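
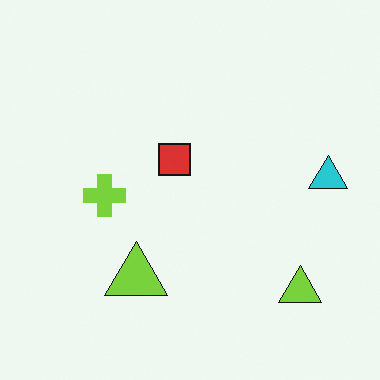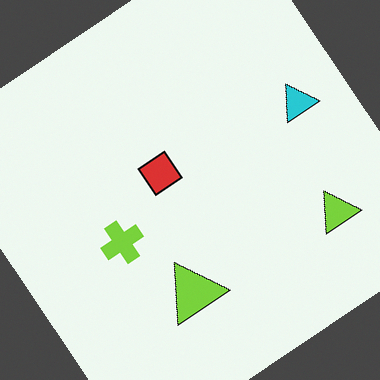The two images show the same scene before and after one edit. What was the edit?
This is the original image rotated counter-clockwise by a large amount — several tens of degrees.

Every shape is tilted by the same angle and the image corners show triangular fill wedges — a whole-image rotation by a non-right angle.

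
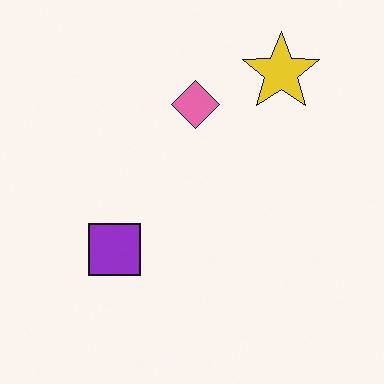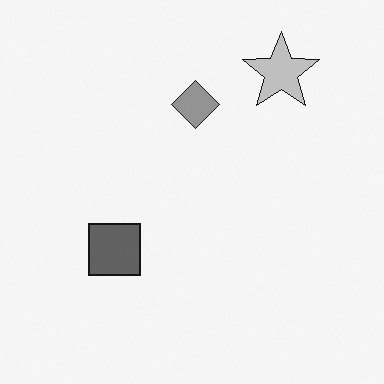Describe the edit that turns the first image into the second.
The image was converted to grayscale.

All color is removed — every shape is now a shade of grey.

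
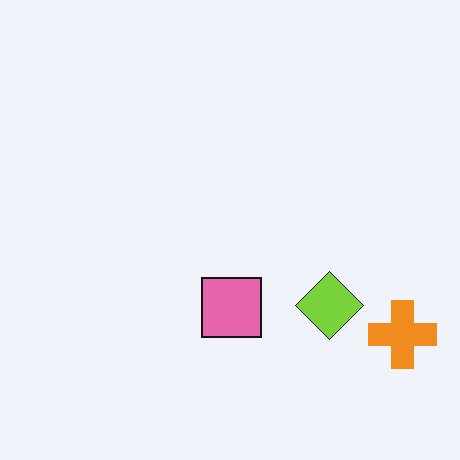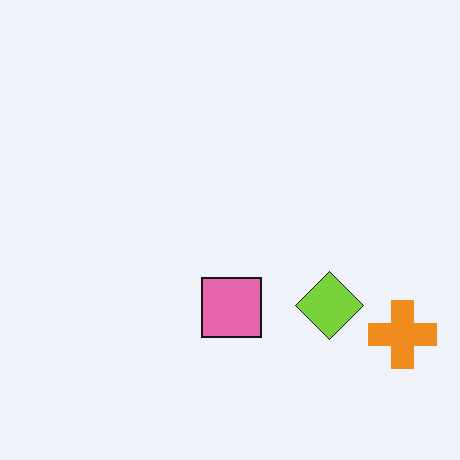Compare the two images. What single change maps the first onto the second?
The transformation is: given moderate JPEG compression.

Blocky 8×8 compression artifacts appear around shape edges and the flat background shows ringing — characteristic JPEG degradation.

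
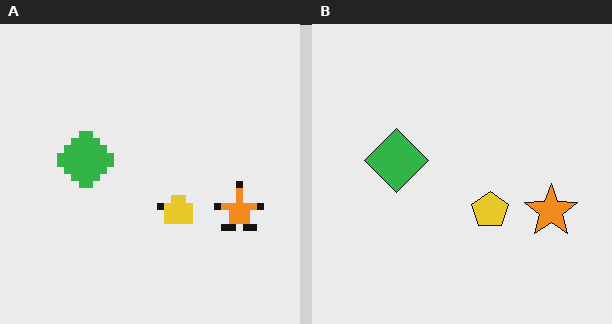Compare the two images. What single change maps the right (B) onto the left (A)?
This is the original image moderately pixelated.

Shapes are reduced to large square blocks; fine edges and outlines are lost — a downscale-then-upscale (mosaic) effect.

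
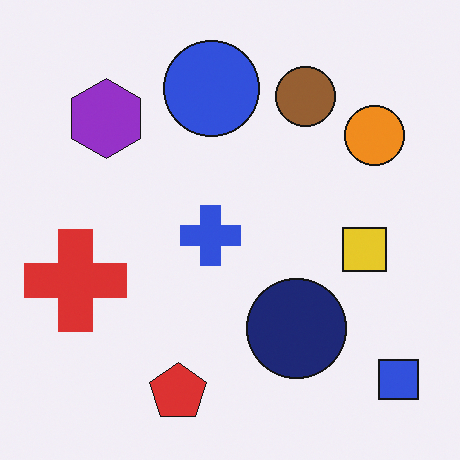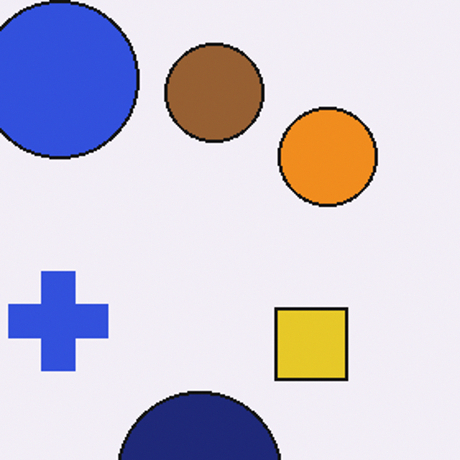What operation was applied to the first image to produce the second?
The image was cropped tightly and scaled back up.

The visible shapes are larger and the field of view is narrower; shapes near the original edges may be partly or wholly outside the frame — a crop-and-rescale.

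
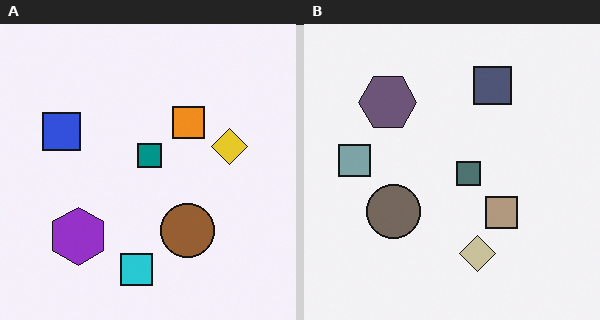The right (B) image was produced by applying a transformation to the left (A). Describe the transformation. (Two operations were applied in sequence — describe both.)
The right (B) image is the left (A) made much more muted (saturation change), then rotated 90° clockwise.

All colors are more muted and greyish — a global saturation change. The cyan square sits in the bottom of the left (A) image and the left of the right (B) — consistent with a whole-image 90° clockwise rotation.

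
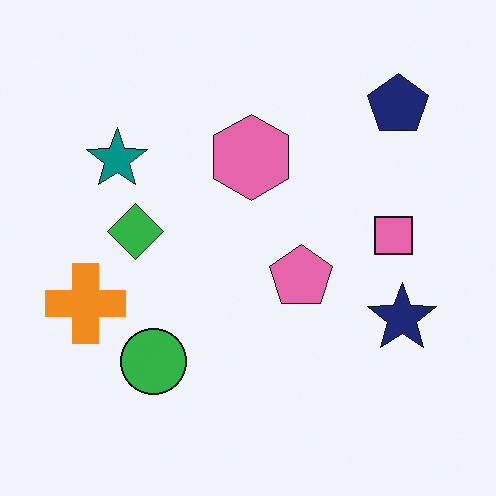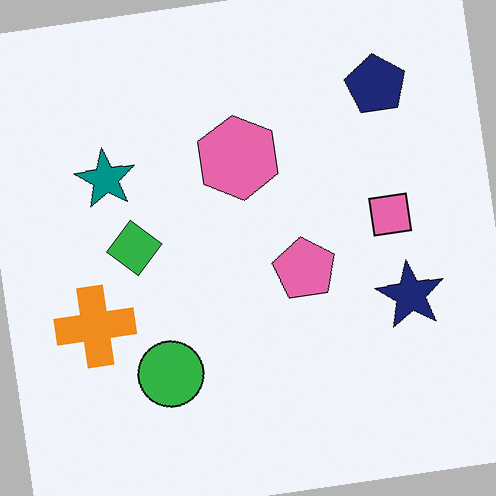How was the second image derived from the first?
The second image is the first rotated counter-clockwise by a few degrees.

Every shape is tilted by the same angle and the image corners show triangular fill wedges — a whole-image rotation by a non-right angle.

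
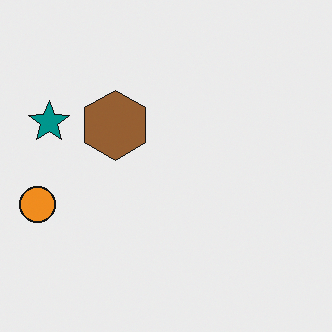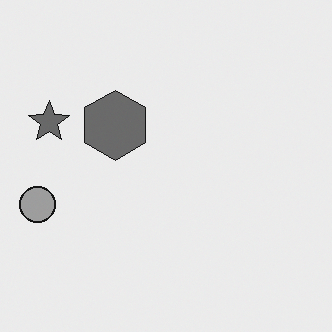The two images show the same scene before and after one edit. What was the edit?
The image was converted to grayscale.

All color is removed — every shape is now a shade of grey.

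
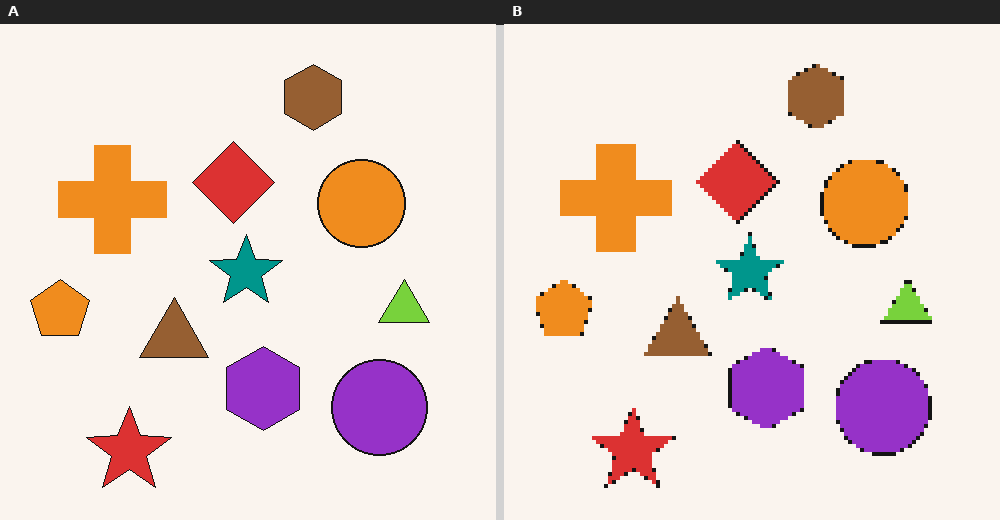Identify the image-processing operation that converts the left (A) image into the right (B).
This is the original image mildly pixelated.

Shapes are reduced to large square blocks; fine edges and outlines are lost — a downscale-then-upscale (mosaic) effect.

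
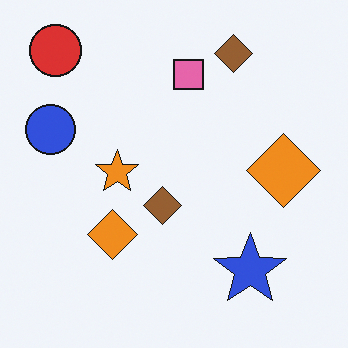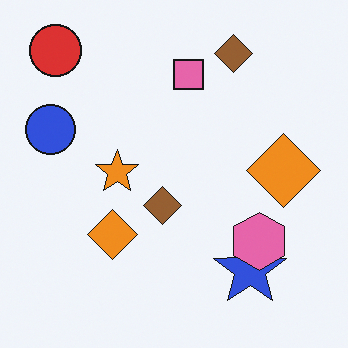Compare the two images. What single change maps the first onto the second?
Overlaid with an additional pink hexagon.

A pink hexagon appears in the second image that is absent from the first.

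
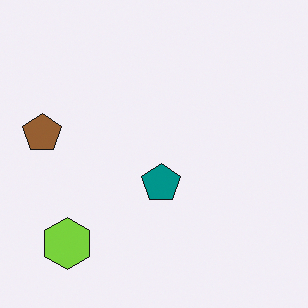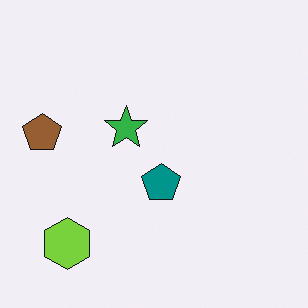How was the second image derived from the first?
The image was overlaid with an additional green star.

A green star appears in the second image that is absent from the first.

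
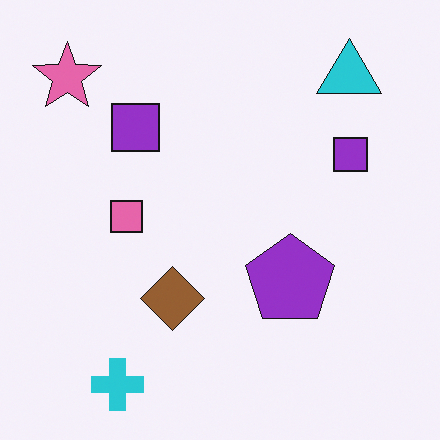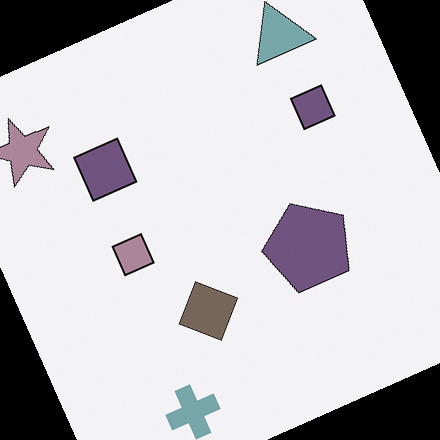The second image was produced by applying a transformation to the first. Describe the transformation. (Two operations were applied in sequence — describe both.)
Rotated counter-clockwise by a clearly visible amount, then made much more muted (saturation change).

Every shape is tilted by the same angle and the image corners show triangular fill wedges — a whole-image rotation by a non-right angle. All colors are more muted and greyish — a global saturation change.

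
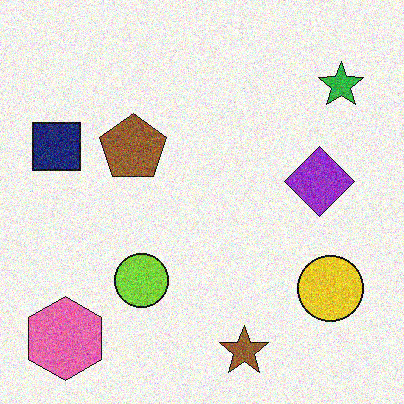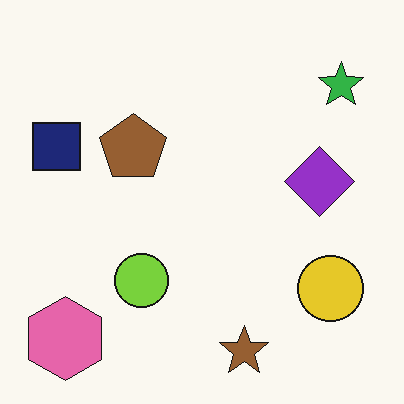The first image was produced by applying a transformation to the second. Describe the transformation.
The first image is the second degraded with visible gaussian noise.

Random speckle covers the whole image, including the flat background.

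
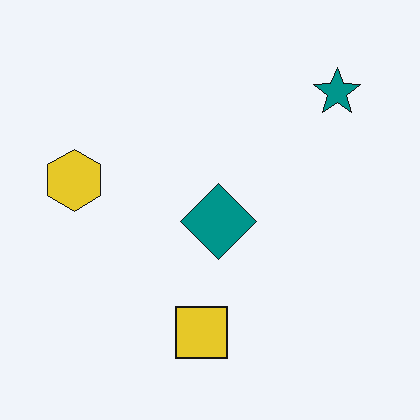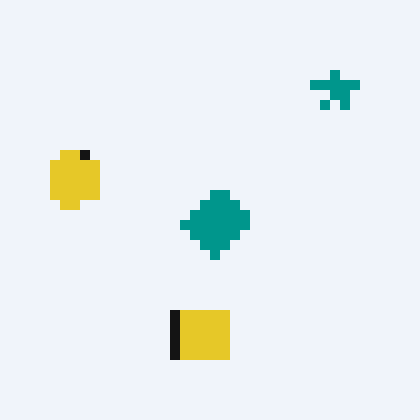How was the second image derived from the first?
The second image is the first heavily pixelated into large blocks.

Shapes are reduced to large square blocks; fine edges and outlines are lost — a downscale-then-upscale (mosaic) effect.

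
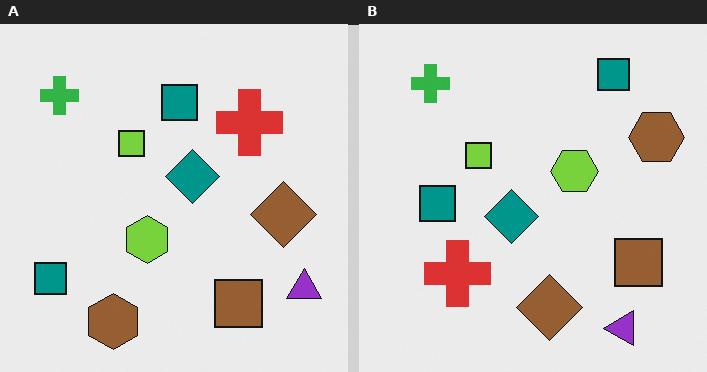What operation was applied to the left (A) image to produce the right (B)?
The right (B) image is the left (A) transposed (reflected across the top-left ↔ bottom-right diagonal).

Shapes have swapped their row and column positions — what was in the top-right is now in the bottom-left — a diagonal reflection.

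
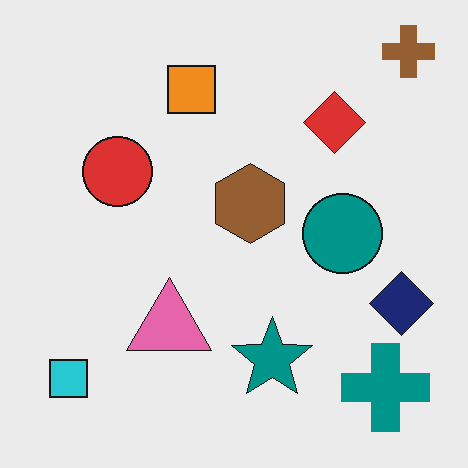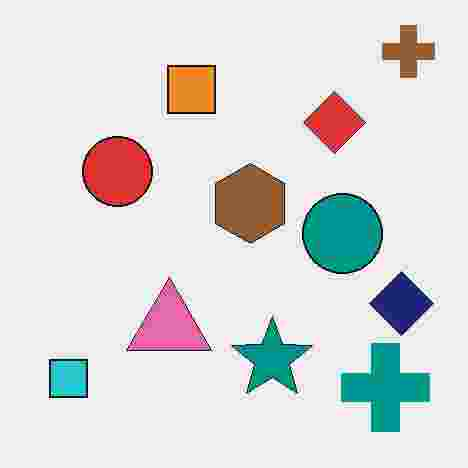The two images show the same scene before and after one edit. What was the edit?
This is the original image heavily JPEG-compressed with obvious blocking artifacts.

Blocky 8×8 compression artifacts appear around shape edges and the flat background shows ringing — characteristic JPEG degradation.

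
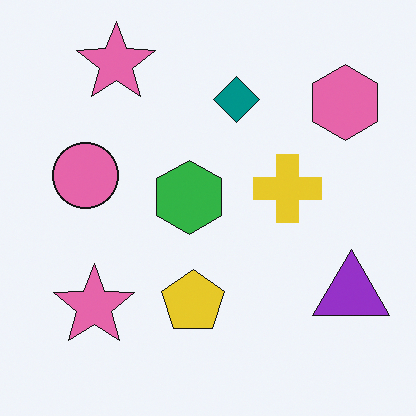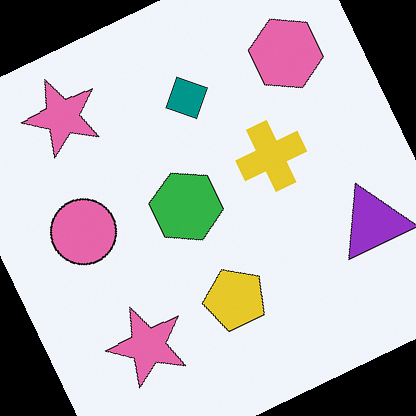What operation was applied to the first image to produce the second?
This is the original image rotated counter-clockwise by a clearly visible amount.

Every shape is tilted by the same angle and the image corners show triangular fill wedges — a whole-image rotation by a non-right angle.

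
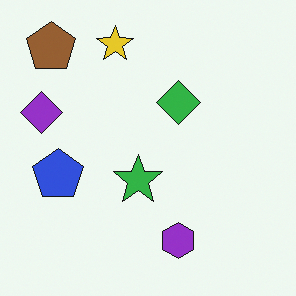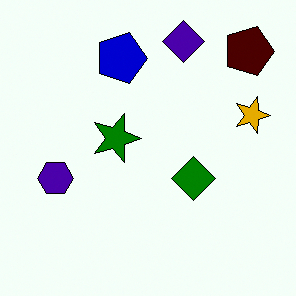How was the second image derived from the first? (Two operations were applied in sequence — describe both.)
The second image is the first rotated 90° clockwise, then given much higher contrast.

The brown pentagon sits in the top-left of the first image and the top-right of the second — consistent with a whole-image 90° clockwise rotation. Tones are pushed away from mid-grey across the whole image — a global contrast change.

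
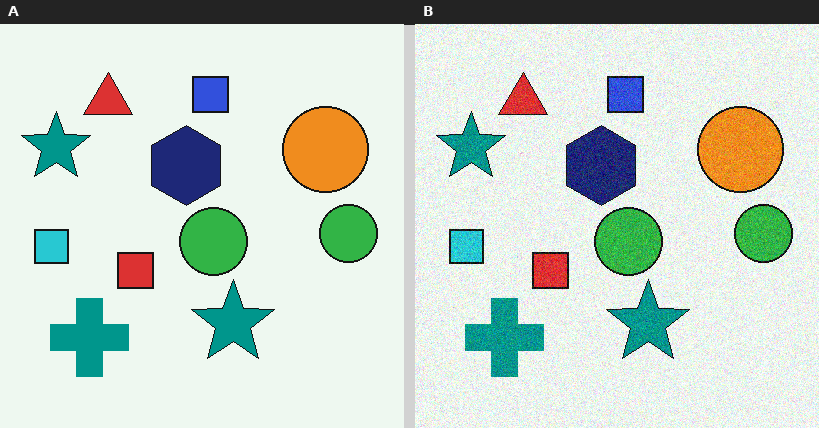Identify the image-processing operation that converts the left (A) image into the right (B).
Degraded with visible gaussian noise.

Random speckle covers the whole image, including the flat background.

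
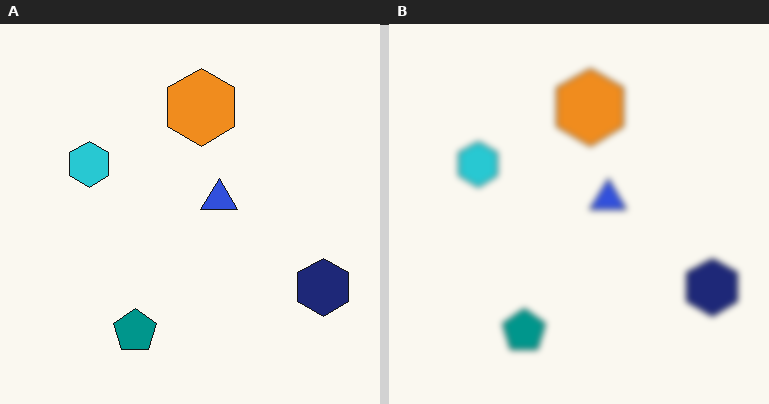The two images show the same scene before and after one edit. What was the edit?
The right (B) image is the left (A) moderately blurred.

Shape edges and outlines are uniformly softened across the whole image.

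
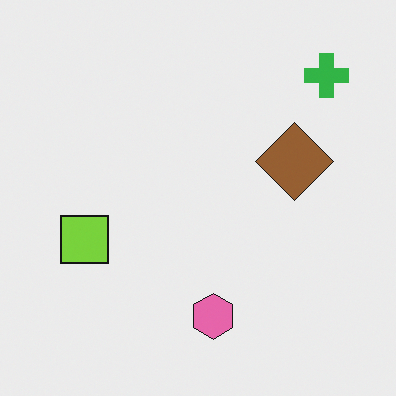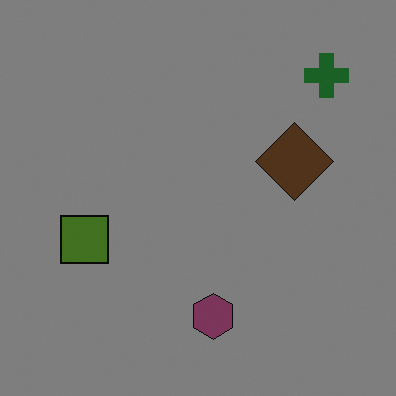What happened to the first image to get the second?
This is the original image darkened a lot.

Every pixel — background and shapes alike — is uniformly darkened.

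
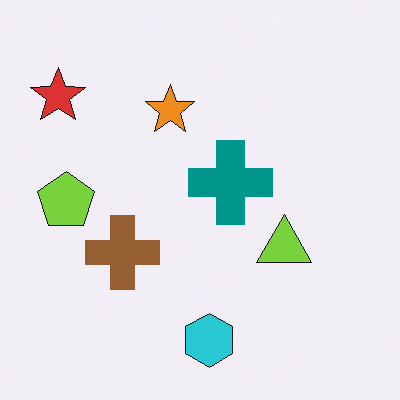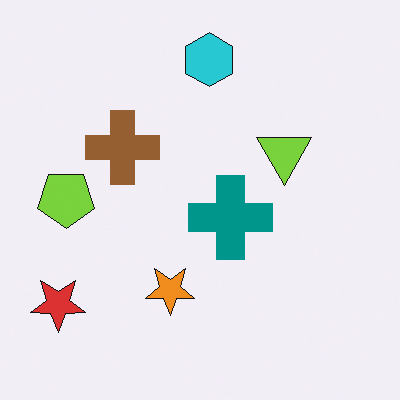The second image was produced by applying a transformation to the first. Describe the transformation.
This is the original image flipped vertically (top ↔ bottom).

The cyan hexagon is in the bottom of the first image and the top of the second — shapes on opposite sides of the horizontal midline have swapped in a mirror flip.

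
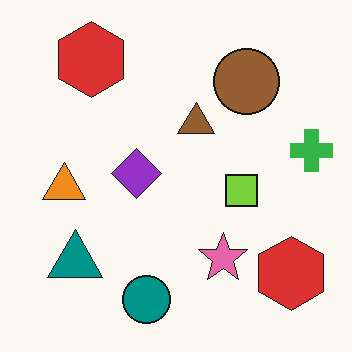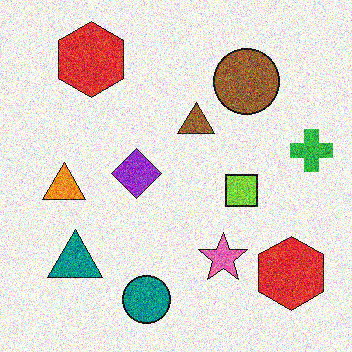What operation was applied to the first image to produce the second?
This is the original image degraded with heavy additive noise.

Random speckle covers the whole image, including the flat background.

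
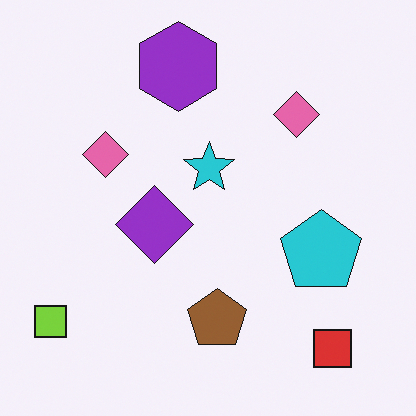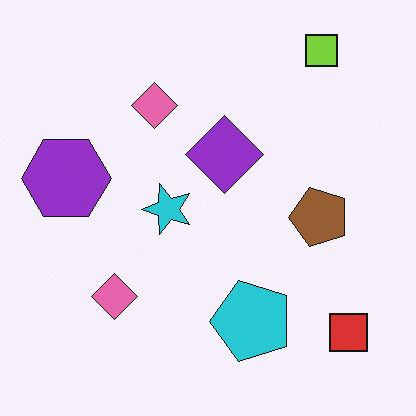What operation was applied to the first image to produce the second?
The transformation is: transposed (reflected across the top-left ↔ bottom-right diagonal).

Shapes have swapped their row and column positions — what was in the top-right is now in the bottom-left — a diagonal reflection.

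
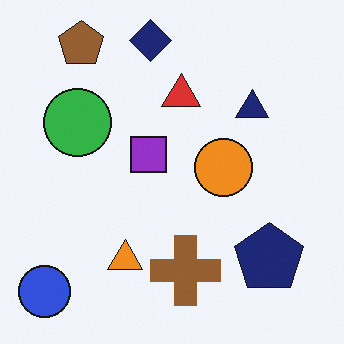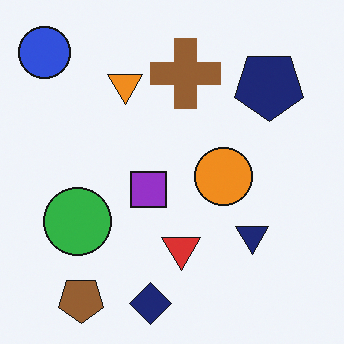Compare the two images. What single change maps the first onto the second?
Flipped vertically (top ↔ bottom).

The navy diamond is in the top of the first image and the bottom of the second — shapes on opposite sides of the horizontal midline have swapped in a mirror flip.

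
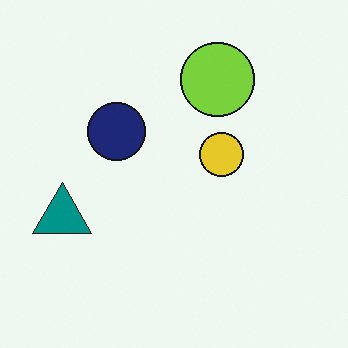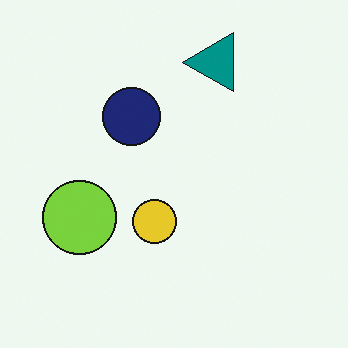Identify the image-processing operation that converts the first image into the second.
The image was transposed (reflected across the top-left ↔ bottom-right diagonal).

Shapes have swapped their row and column positions — what was in the top-right is now in the bottom-left — a diagonal reflection.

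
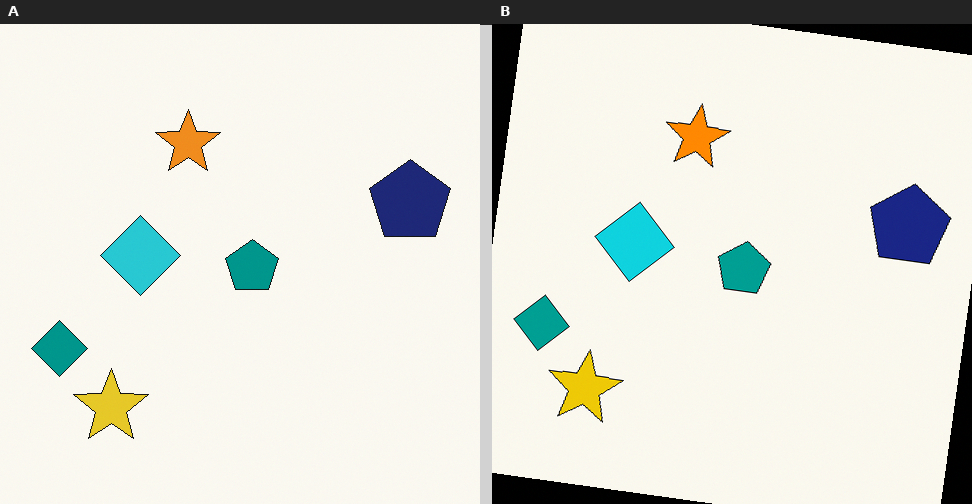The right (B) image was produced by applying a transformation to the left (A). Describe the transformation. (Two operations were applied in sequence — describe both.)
The transformation is: rotated clockwise by a slight angle, then slightly oversaturated.

Every shape is tilted by the same angle and the image corners show triangular fill wedges — a whole-image rotation by a non-right angle. All colors are more vivid — a global saturation change.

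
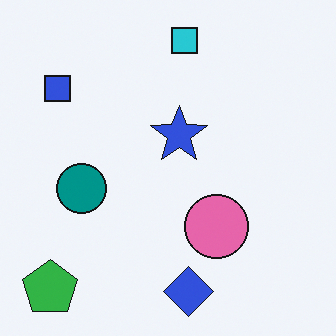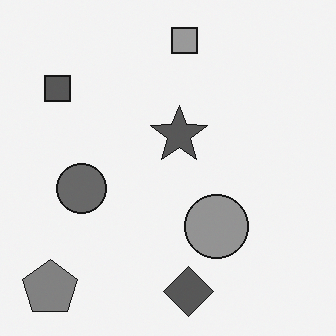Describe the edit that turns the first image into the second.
This is the original image converted to grayscale.

All color is removed — every shape is now a shade of grey.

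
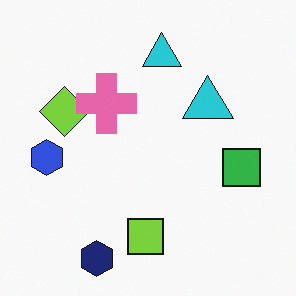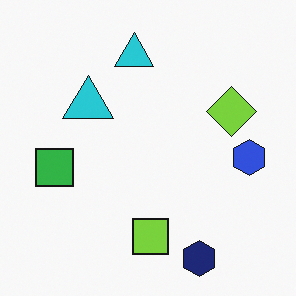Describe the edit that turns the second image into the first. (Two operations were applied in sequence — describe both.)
It was flipped horizontally (left ↔ right), then overlaid with an additional pink cross.

The blue hexagon is in the right of the second image and the left of the first — shapes on opposite sides of the vertical midline have swapped in a mirror flip. A pink cross appears in the first image that is absent from the second.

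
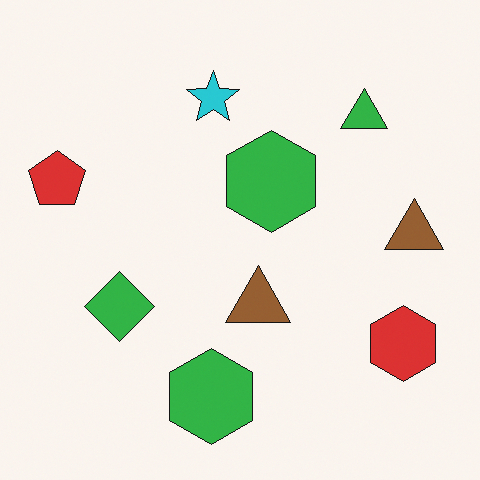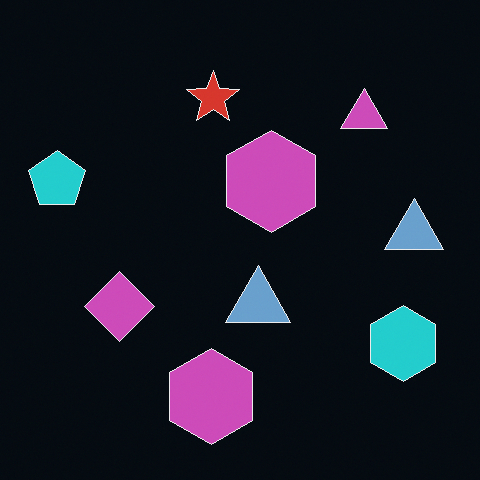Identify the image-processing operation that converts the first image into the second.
The second image is the first color-inverted (negative).

The light background has become dark and every shape's color is its complement — a photographic negative.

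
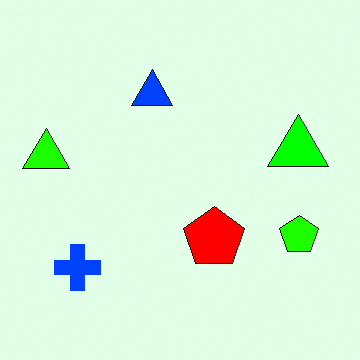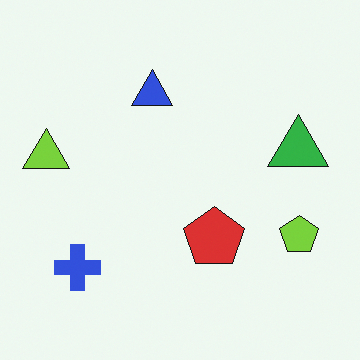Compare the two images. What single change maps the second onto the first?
This is the original image made much more vivid (saturation change).

All colors are more vivid — a global saturation change.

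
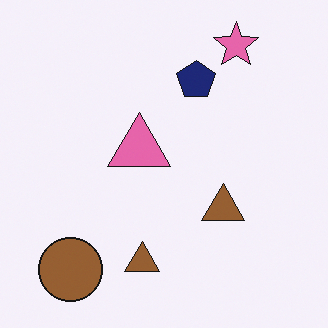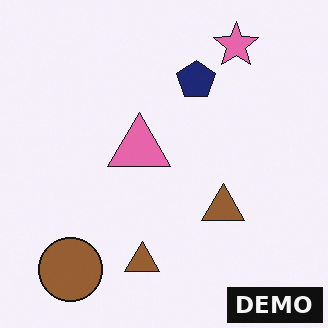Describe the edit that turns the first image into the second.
The second image is the first watermarked with the text "DEMO" in the lower-right corner.

A dark label reading "DEMO" appears in the lower-right corner.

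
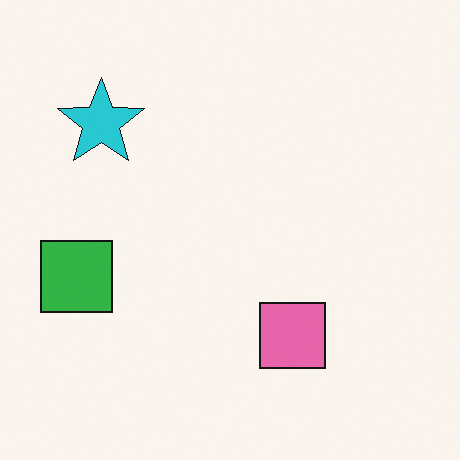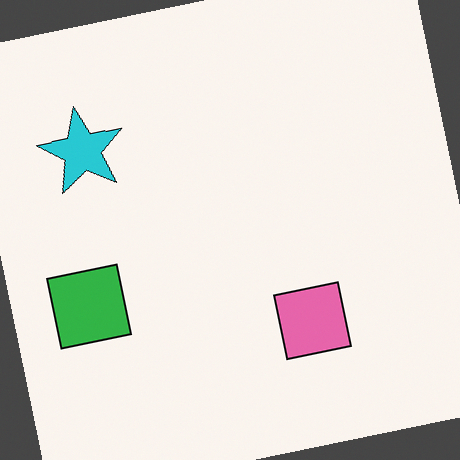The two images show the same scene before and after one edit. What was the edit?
The second image is the first rotated counter-clockwise by a small amount.

Every shape is tilted by the same angle and the image corners show triangular fill wedges — a whole-image rotation by a non-right angle.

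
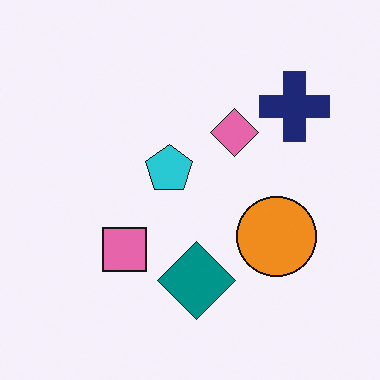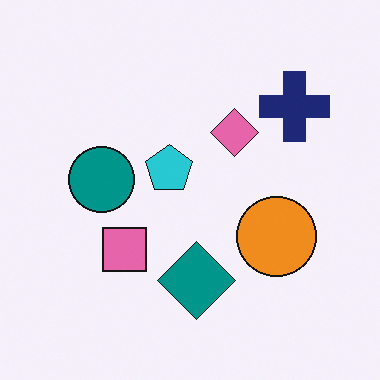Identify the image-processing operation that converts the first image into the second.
It was overlaid with an additional teal circle.

A teal circle appears in the second image that is absent from the first.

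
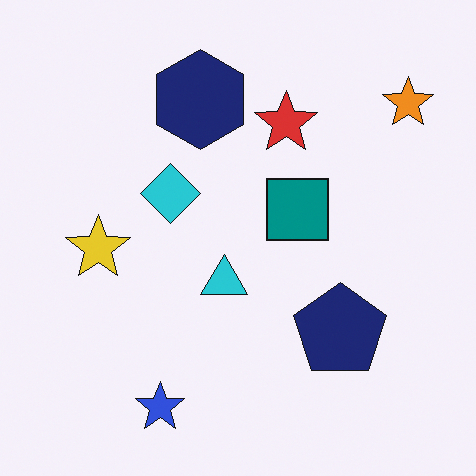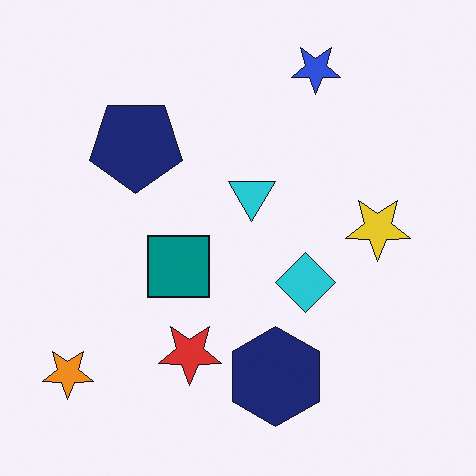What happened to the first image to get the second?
The image was rotated 180°.

The orange star sits in the top-right of the first image and the bottom-left of the second — consistent with a whole-image 180° rotation.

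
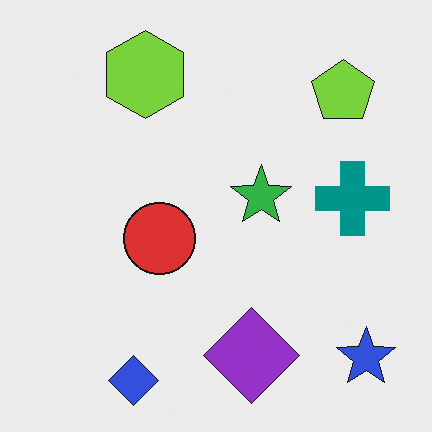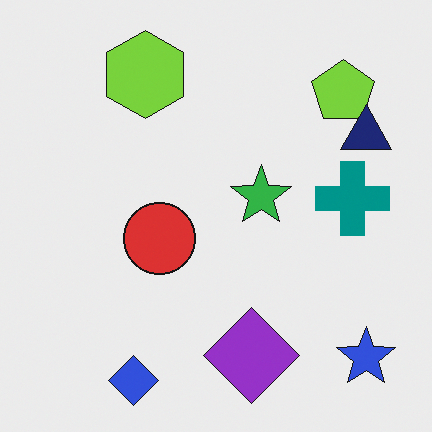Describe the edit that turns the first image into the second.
It was overlaid with an additional navy triangle.

A navy triangle appears in the second image that is absent from the first.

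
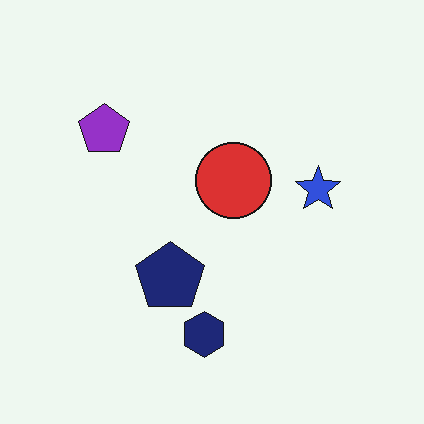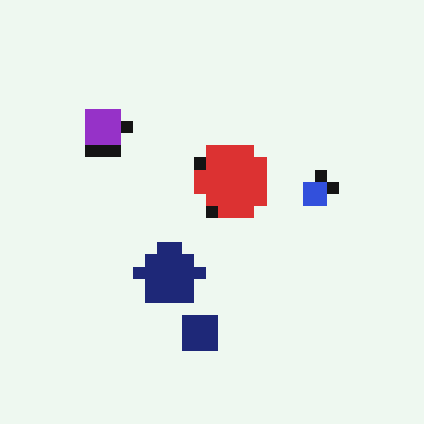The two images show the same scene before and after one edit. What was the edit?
The second image is the first heavily pixelated into large blocks.

Shapes are reduced to large square blocks; fine edges and outlines are lost — a downscale-then-upscale (mosaic) effect.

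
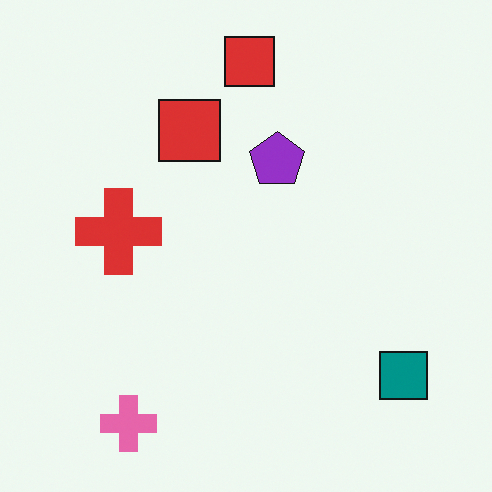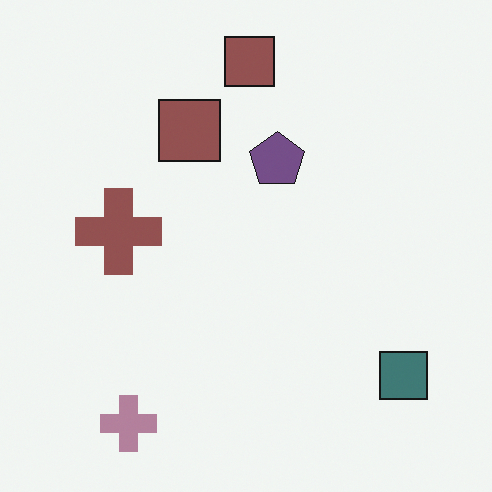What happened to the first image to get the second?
The image was made much more muted (saturation change).

All colors are more muted and greyish — a global saturation change.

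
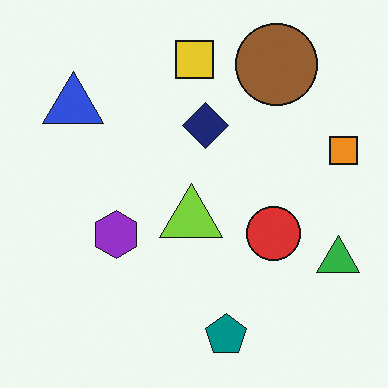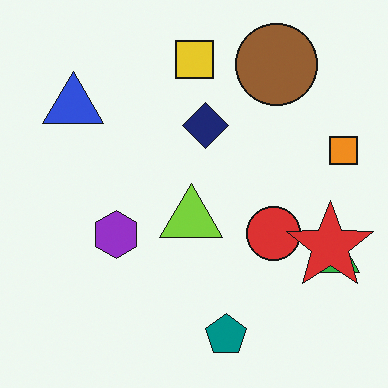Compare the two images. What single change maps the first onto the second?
This is the original image overlaid with an additional red star.

A red star appears in the second image that is absent from the first.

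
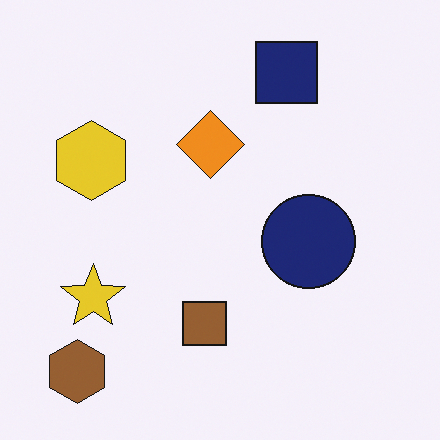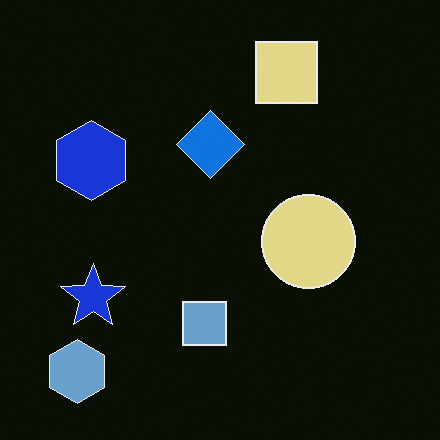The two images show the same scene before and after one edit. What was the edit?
This is the original image color-inverted (negative).

The light background has become dark and every shape's color is its complement — a photographic negative.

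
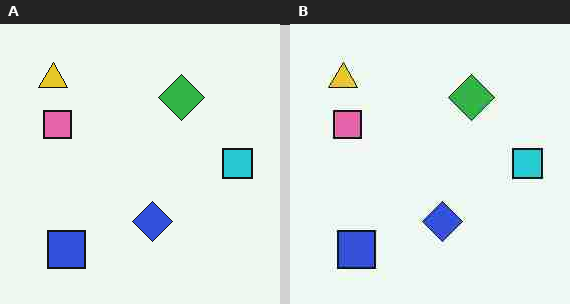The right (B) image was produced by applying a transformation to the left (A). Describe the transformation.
The right (B) image is the left (A) degraded with heavy JPEG compression.

Blocky 8×8 compression artifacts appear around shape edges and the flat background shows ringing — characteristic JPEG degradation.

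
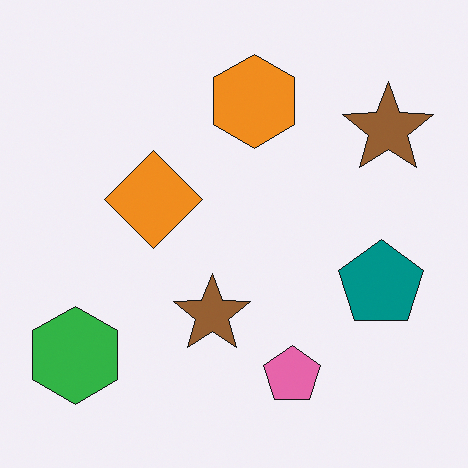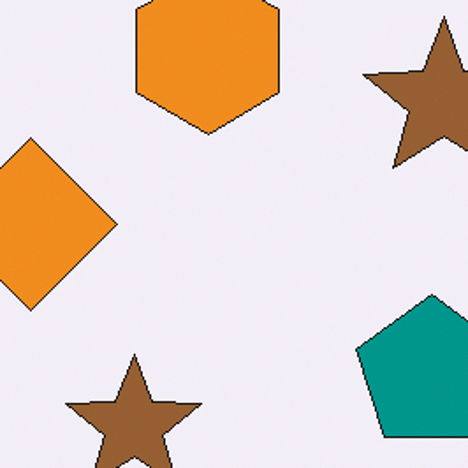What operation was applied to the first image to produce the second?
It was cropped to a noticeably smaller region and rescaled.

The visible shapes are larger and the field of view is narrower; shapes near the original edges may be partly or wholly outside the frame — a crop-and-rescale.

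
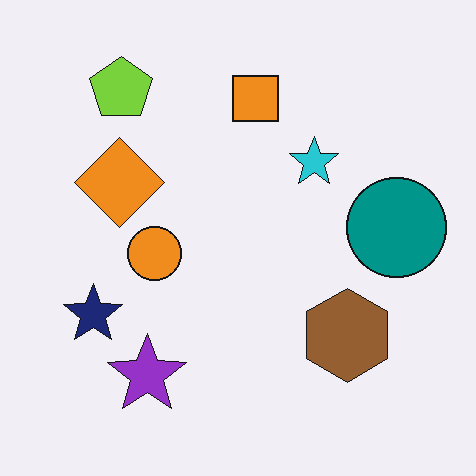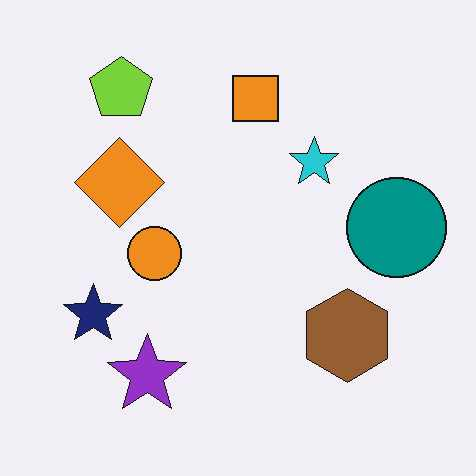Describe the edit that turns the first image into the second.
The second image is the first given moderate JPEG compression.

Blocky 8×8 compression artifacts appear around shape edges and the flat background shows ringing — characteristic JPEG degradation.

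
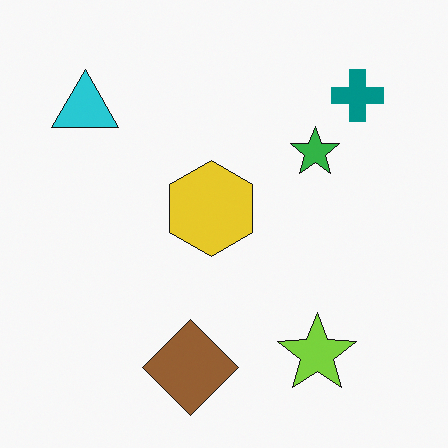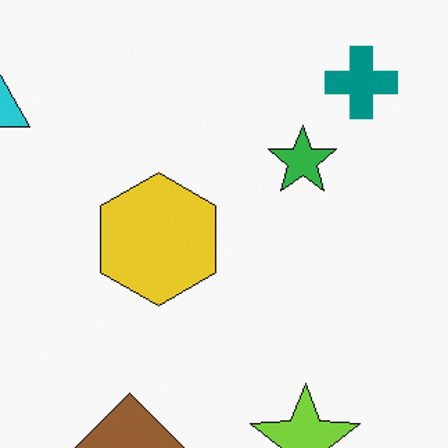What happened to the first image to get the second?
The second image is the first cropped to a modestly smaller region and rescaled.

The visible shapes are larger and the field of view is narrower; shapes near the original edges may be partly or wholly outside the frame — a crop-and-rescale.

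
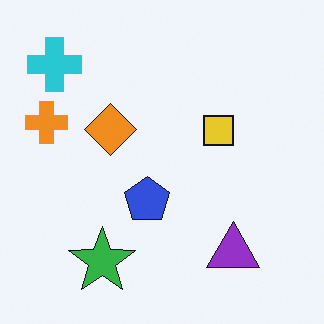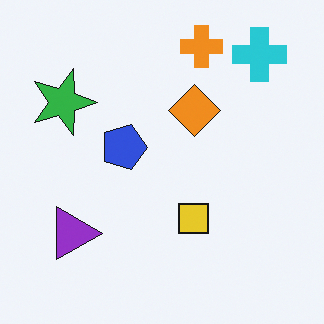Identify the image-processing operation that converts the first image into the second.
It was rotated 90° clockwise.

The cyan cross sits in the top-left of the first image and the top-right of the second — consistent with a whole-image 90° clockwise rotation.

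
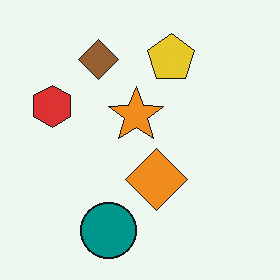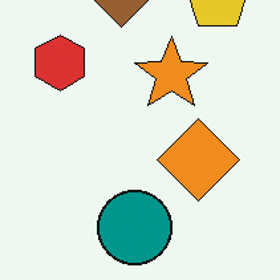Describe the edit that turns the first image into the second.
It was cropped to a modestly smaller region and rescaled.

The visible shapes are larger and the field of view is narrower; shapes near the original edges may be partly or wholly outside the frame — a crop-and-rescale.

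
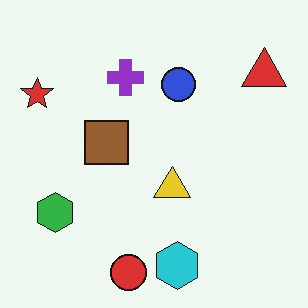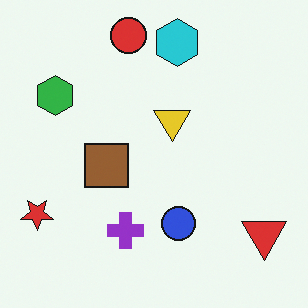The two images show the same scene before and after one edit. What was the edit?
It was flipped vertically (top ↔ bottom).

The red circle is in the bottom of the first image and the top of the second — shapes on opposite sides of the horizontal midline have swapped in a mirror flip.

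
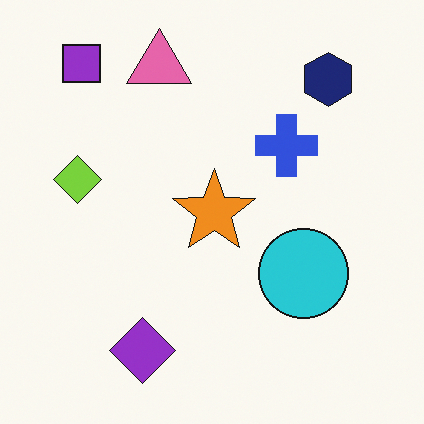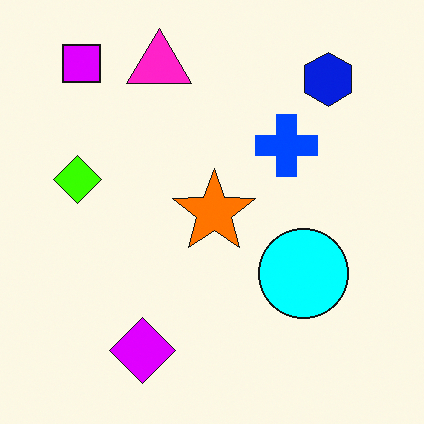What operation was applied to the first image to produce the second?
The transformation is: heavily oversaturated.

All colors are more vivid — a global saturation change.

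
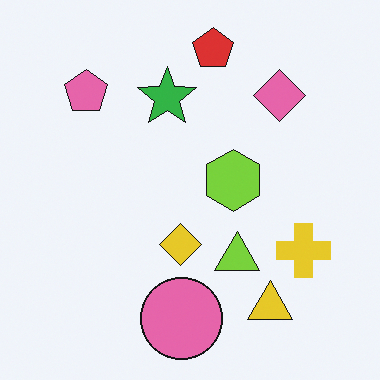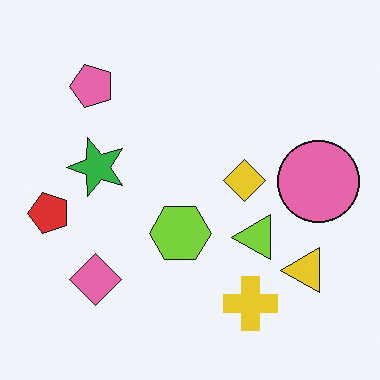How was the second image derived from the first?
Transposed (reflected across the top-left ↔ bottom-right diagonal).

Shapes have swapped their row and column positions — what was in the top-right is now in the bottom-left — a diagonal reflection.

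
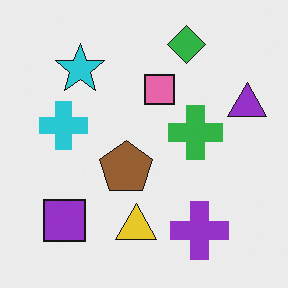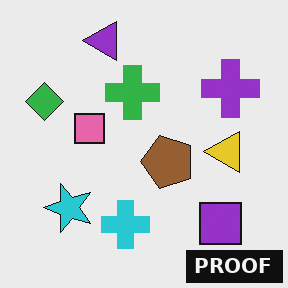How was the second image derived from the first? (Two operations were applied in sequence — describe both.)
The image was rotated 90° counter-clockwise, then watermarked with the text "PROOF" in the lower-right corner.

The purple square sits in the bottom-left of the first image and the bottom-right of the second — consistent with a whole-image 90° counter-clockwise rotation. A dark label reading "PROOF" appears in the lower-right corner.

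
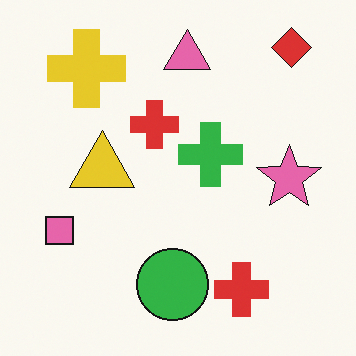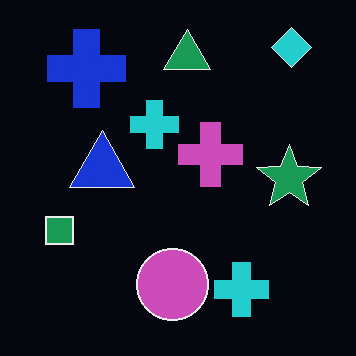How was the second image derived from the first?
It was color-inverted (negative).

The light background has become dark and every shape's color is its complement — a photographic negative.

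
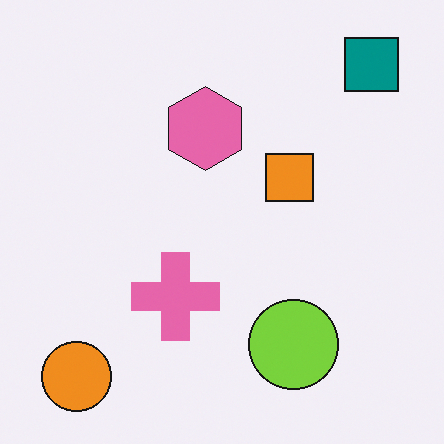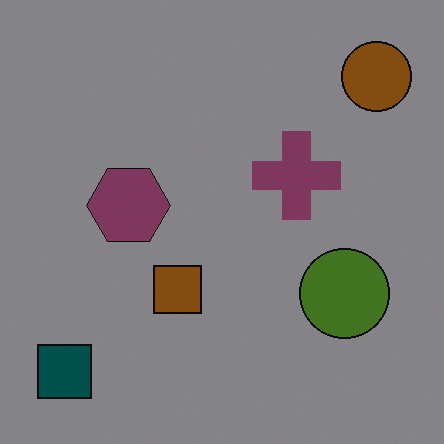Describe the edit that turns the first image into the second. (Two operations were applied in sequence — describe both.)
This is the original image transposed (reflected across the top-left ↔ bottom-right diagonal), then darkened a lot.

Shapes have swapped their row and column positions — what was in the top-right is now in the bottom-left — a diagonal reflection. Every pixel — background and shapes alike — is uniformly darkened.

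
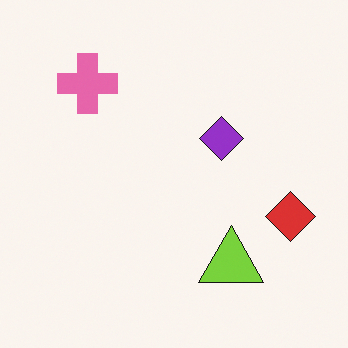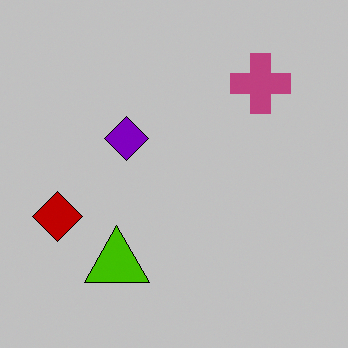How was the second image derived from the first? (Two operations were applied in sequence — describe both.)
The image was heavily posterized to just a handful of flat colors, then flipped horizontally (left ↔ right).

Each flat color has snapped to a coarser quantized level — most visibly, the near-white background has dropped to a flat grey. The red diamond is in the right of the first image and the left of the second — shapes on opposite sides of the vertical midline have swapped in a mirror flip.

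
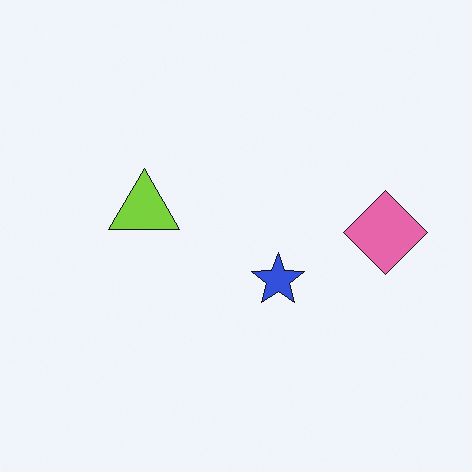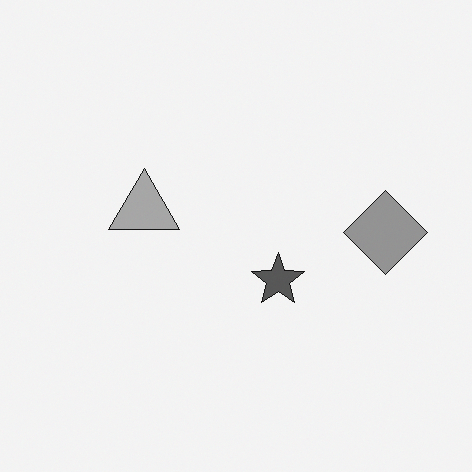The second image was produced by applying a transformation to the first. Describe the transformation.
The image was converted to grayscale.

All color is removed — every shape is now a shade of grey.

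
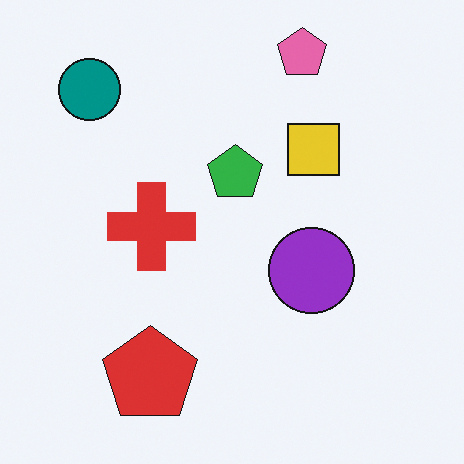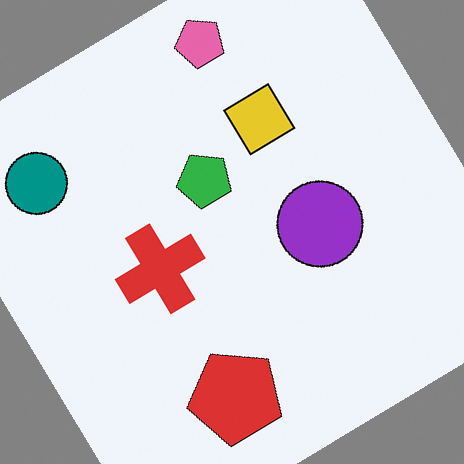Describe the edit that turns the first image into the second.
The image was rotated counter-clockwise by a large amount — several tens of degrees.

Every shape is tilted by the same angle and the image corners show triangular fill wedges — a whole-image rotation by a non-right angle.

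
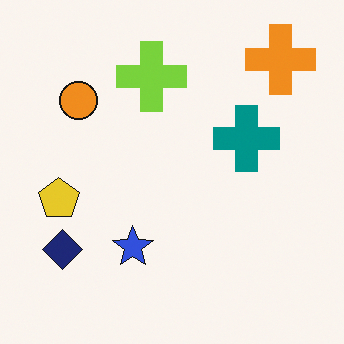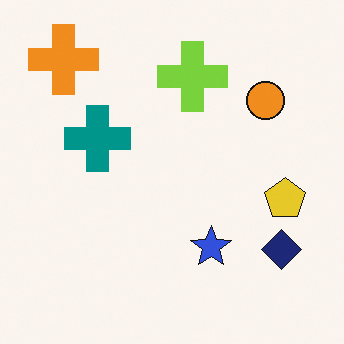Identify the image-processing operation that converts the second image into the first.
The first image is the second flipped horizontally (left ↔ right).

The yellow pentagon is in the right of the second image and the left of the first — shapes on opposite sides of the vertical midline have swapped in a mirror flip.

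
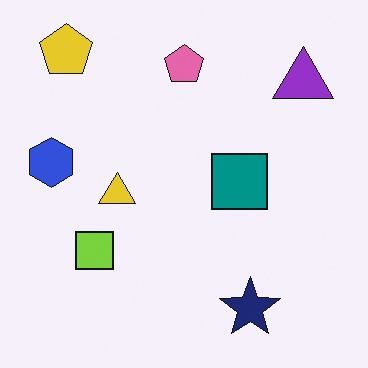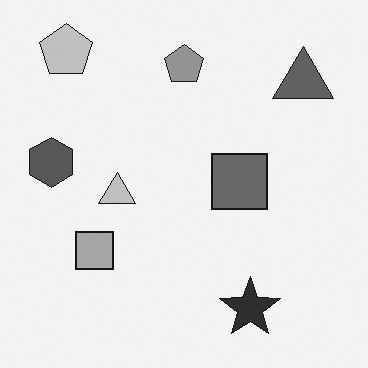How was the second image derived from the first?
It was converted to grayscale.

All color is removed — every shape is now a shade of grey.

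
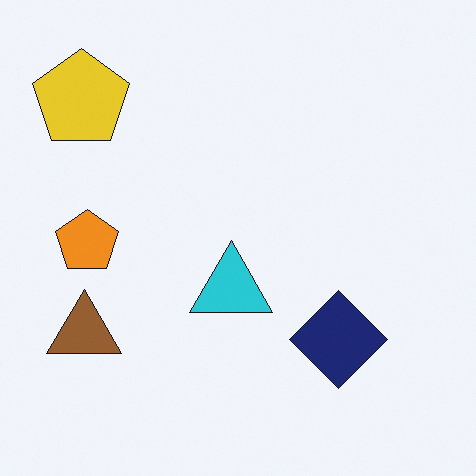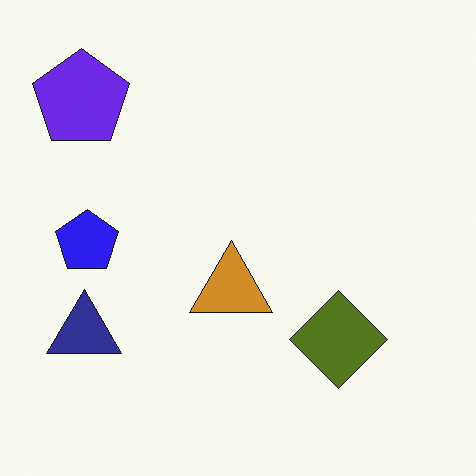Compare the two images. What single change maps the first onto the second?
Hue-shifted through roughly half the color wheel.

Every shape's color has rotated by the same amount around the hue wheel — a uniform hue shift.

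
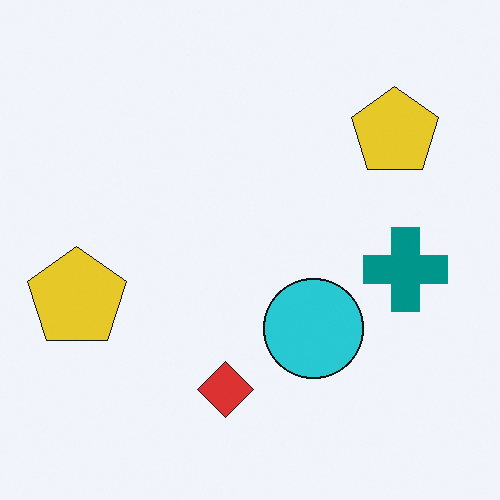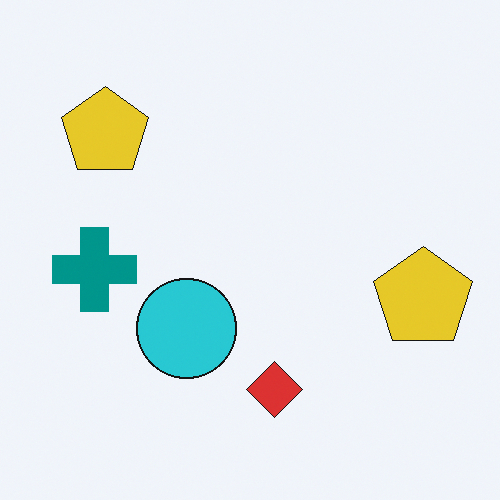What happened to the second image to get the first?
This is the original image flipped horizontally (left ↔ right).

The teal cross is in the left of the second image and the right of the first — shapes on opposite sides of the vertical midline have swapped in a mirror flip.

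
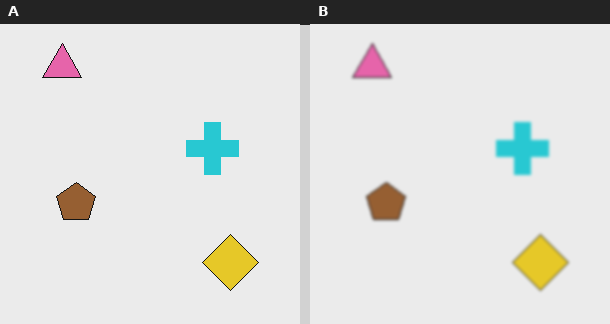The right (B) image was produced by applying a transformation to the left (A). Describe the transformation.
Lightly blurred.

Shape edges and outlines are uniformly softened across the whole image.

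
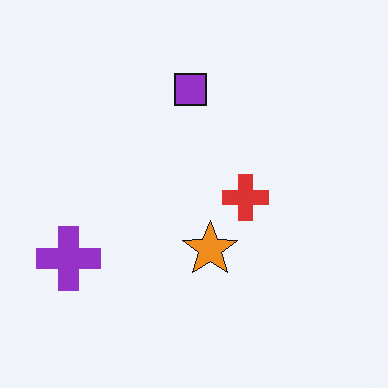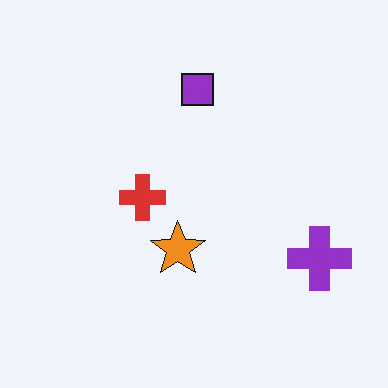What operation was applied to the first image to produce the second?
It was flipped horizontally (left ↔ right).

The purple cross is in the left of the first image and the right of the second — shapes on opposite sides of the vertical midline have swapped in a mirror flip.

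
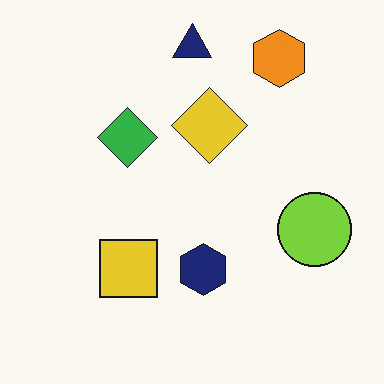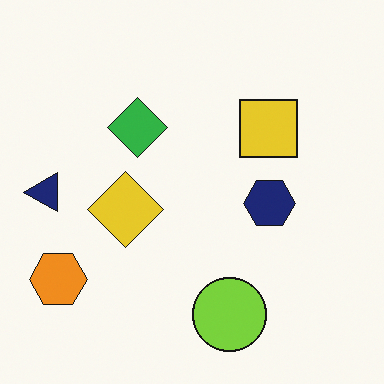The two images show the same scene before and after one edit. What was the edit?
Transposed (reflected across the top-left ↔ bottom-right diagonal).

Shapes have swapped their row and column positions — what was in the top-right is now in the bottom-left — a diagonal reflection.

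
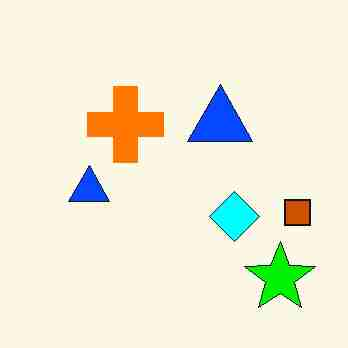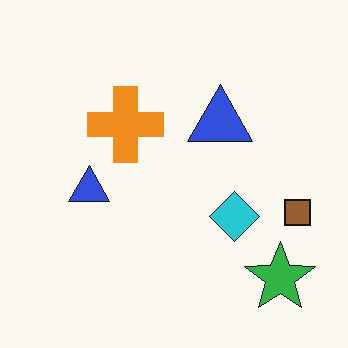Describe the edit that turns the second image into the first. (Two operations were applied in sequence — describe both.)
The first image is the second made much more vivid (saturation change), then heavily JPEG-compressed with obvious blocking artifacts.

All colors are more vivid — a global saturation change. Blocky 8×8 compression artifacts appear around shape edges and the flat background shows ringing — characteristic JPEG degradation.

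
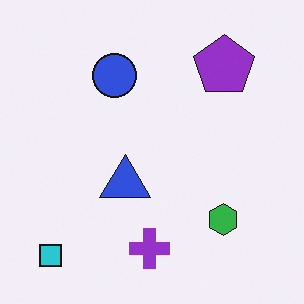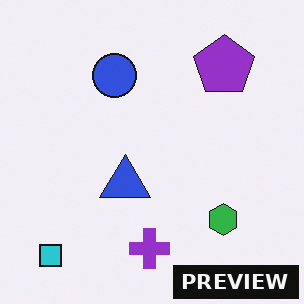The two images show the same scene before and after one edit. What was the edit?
This is the original image watermarked with the text "PREVIEW" in the lower-right corner.

A dark label reading "PREVIEW" appears in the lower-right corner.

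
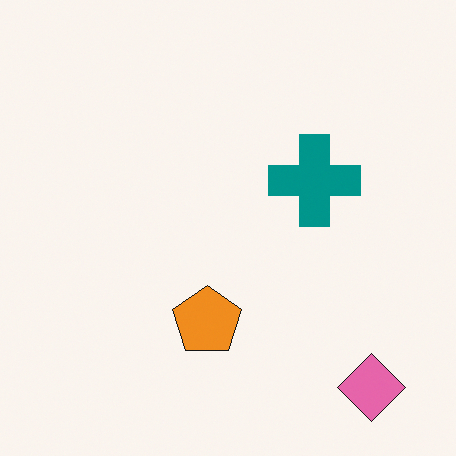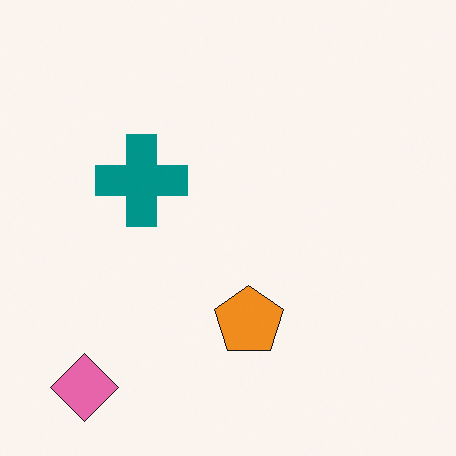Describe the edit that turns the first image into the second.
The image was flipped horizontally (left ↔ right).

The pink diamond is in the bottom-right of the first image and the bottom-left of the second — shapes on opposite sides of the vertical midline have swapped in a mirror flip.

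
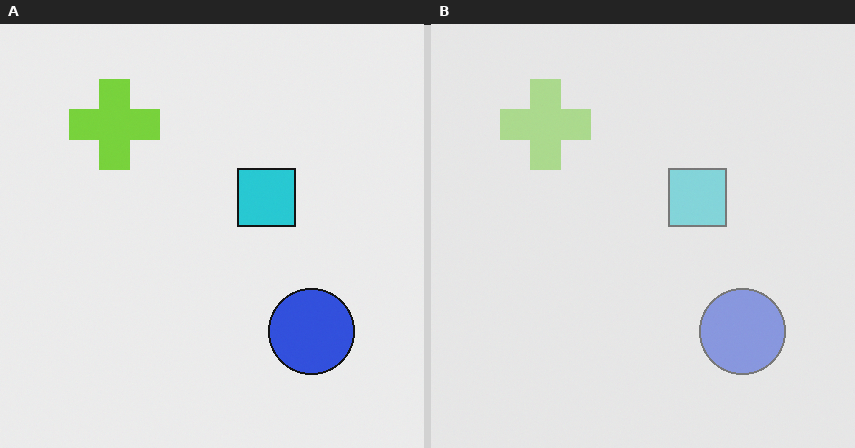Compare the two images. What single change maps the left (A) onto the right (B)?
The image was given much lower contrast.

Tones are pushed toward mid-grey across the whole image — a global contrast change.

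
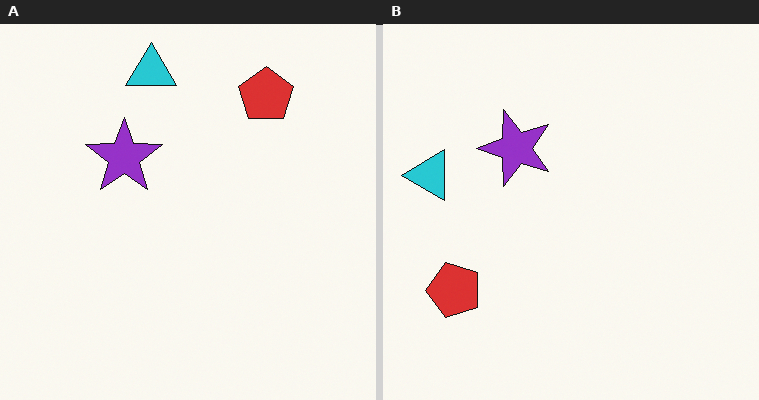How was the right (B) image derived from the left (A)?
It was transposed (reflected across the top-left ↔ bottom-right diagonal).

Shapes have swapped their row and column positions — what was in the top-right is now in the bottom-left — a diagonal reflection.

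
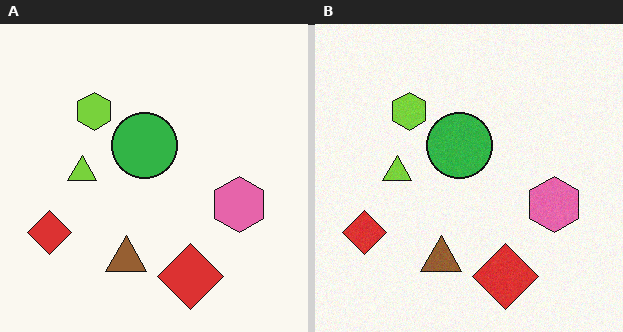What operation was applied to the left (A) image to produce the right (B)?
This is the original image degraded with subtle gaussian noise.

Random speckle covers the whole image, including the flat background.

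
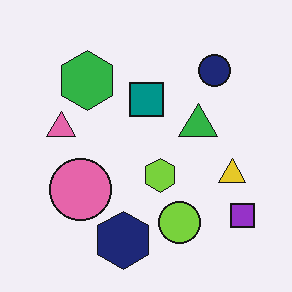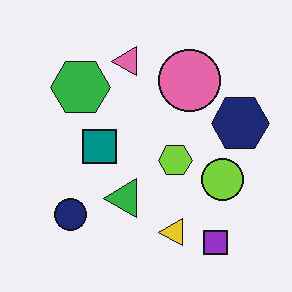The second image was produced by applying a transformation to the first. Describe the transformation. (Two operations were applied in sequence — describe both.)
The transformation is: JPEG-compressed with visible artifacts, then transposed (reflected across the top-left ↔ bottom-right diagonal).

Blocky 8×8 compression artifacts appear around shape edges and the flat background shows ringing — characteristic JPEG degradation. Shapes have swapped their row and column positions — what was in the top-right is now in the bottom-left — a diagonal reflection.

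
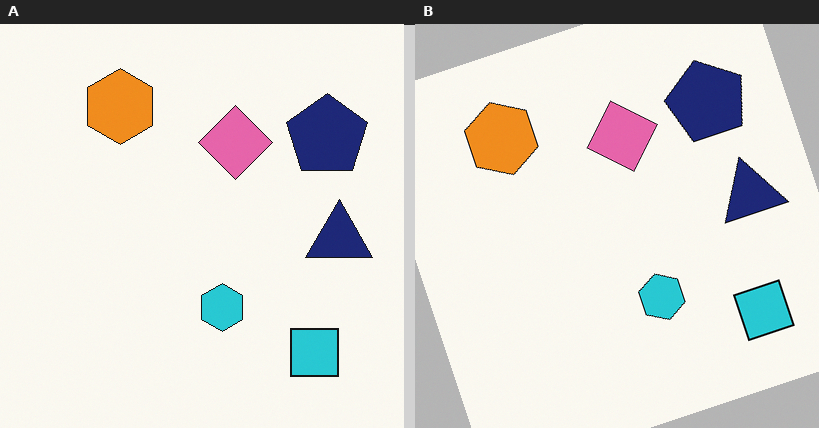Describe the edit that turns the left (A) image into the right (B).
It was rotated counter-clockwise by a clearly visible amount.

Every shape is tilted by the same angle and the image corners show triangular fill wedges — a whole-image rotation by a non-right angle.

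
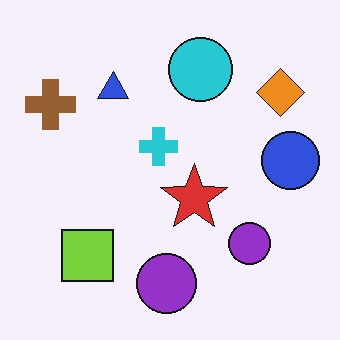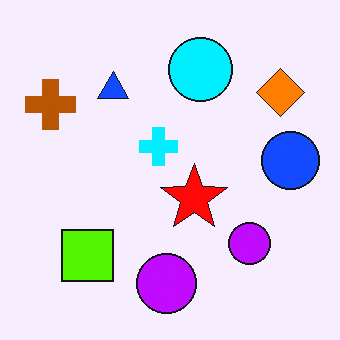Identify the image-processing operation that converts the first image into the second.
It was heavily oversaturated.

All colors are more vivid — a global saturation change.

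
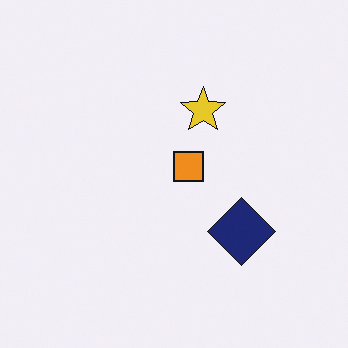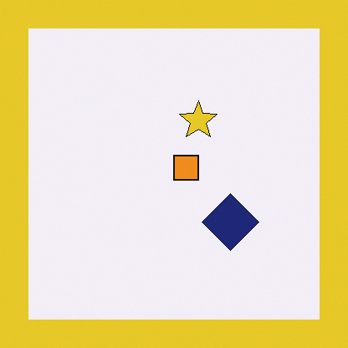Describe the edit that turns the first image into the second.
It was framed with a yellow border.

A solid yellow frame runs around the edge of the second image, with the content slightly shrunk inside it.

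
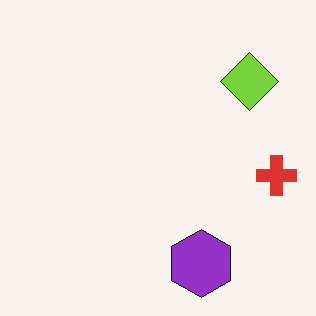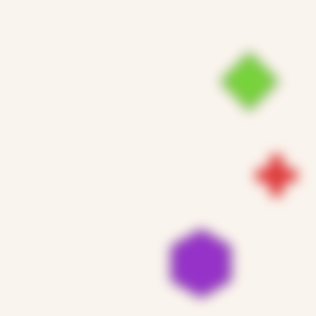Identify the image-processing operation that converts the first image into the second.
It was heavily blurred.

Shape edges and outlines are uniformly softened across the whole image.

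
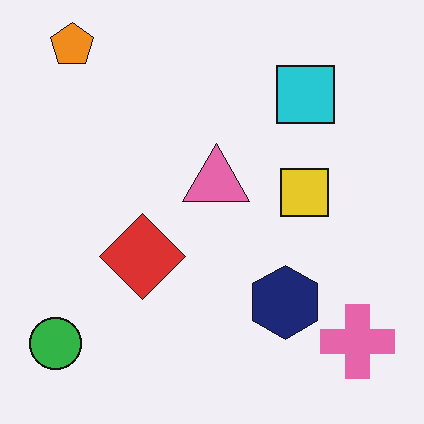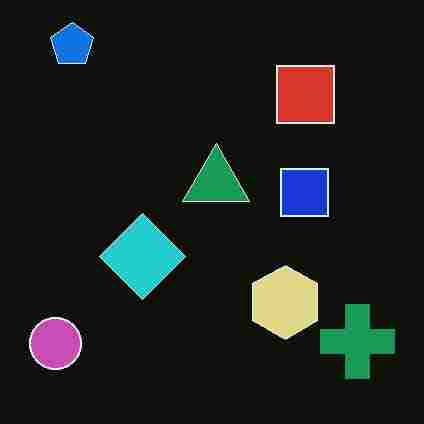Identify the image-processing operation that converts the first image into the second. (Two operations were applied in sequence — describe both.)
The image was color-inverted (negative), then heavily JPEG-compressed with obvious blocking artifacts.

The light background has become dark and every shape's color is its complement — a photographic negative. Blocky 8×8 compression artifacts appear around shape edges and the flat background shows ringing — characteristic JPEG degradation.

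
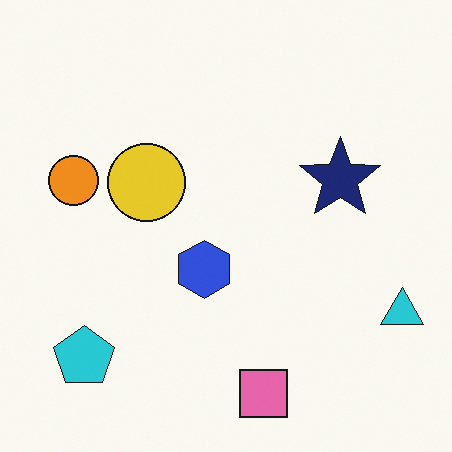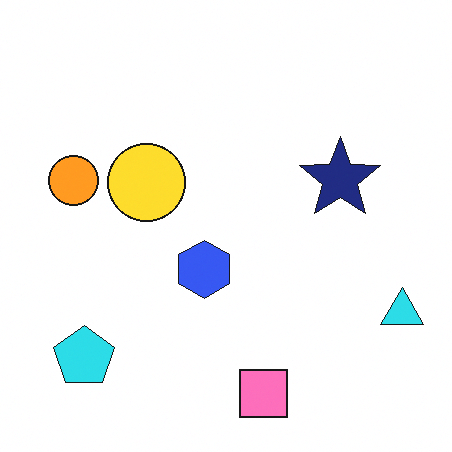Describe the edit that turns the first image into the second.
This is the original image slightly brightened.

Every pixel — background and shapes alike — is uniformly brightened.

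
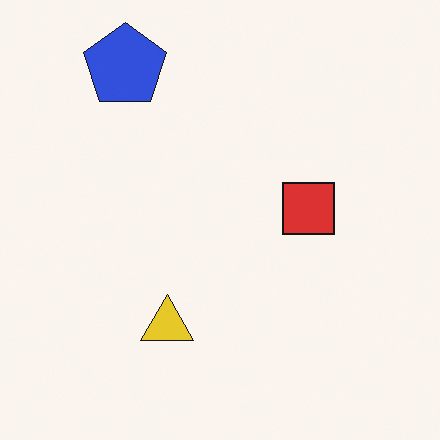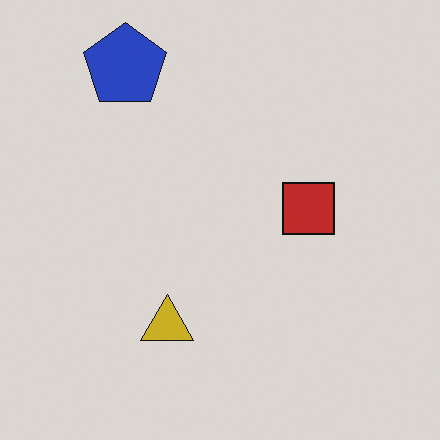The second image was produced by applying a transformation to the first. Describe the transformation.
The image was darkened a little.

Every pixel — background and shapes alike — is uniformly darkened.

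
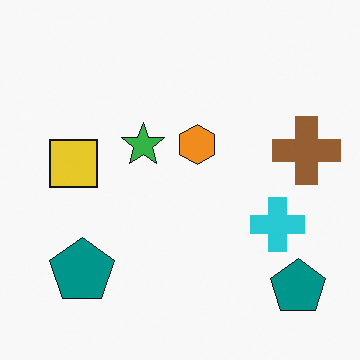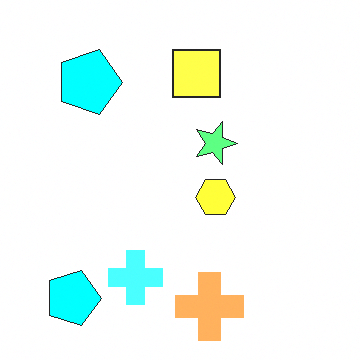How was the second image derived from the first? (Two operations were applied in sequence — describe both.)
This is the original image rotated 90° clockwise, then noticeably brightened.

The brown cross sits in the right of the first image and the bottom of the second — consistent with a whole-image 90° clockwise rotation. Every pixel — background and shapes alike — is uniformly brightened.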